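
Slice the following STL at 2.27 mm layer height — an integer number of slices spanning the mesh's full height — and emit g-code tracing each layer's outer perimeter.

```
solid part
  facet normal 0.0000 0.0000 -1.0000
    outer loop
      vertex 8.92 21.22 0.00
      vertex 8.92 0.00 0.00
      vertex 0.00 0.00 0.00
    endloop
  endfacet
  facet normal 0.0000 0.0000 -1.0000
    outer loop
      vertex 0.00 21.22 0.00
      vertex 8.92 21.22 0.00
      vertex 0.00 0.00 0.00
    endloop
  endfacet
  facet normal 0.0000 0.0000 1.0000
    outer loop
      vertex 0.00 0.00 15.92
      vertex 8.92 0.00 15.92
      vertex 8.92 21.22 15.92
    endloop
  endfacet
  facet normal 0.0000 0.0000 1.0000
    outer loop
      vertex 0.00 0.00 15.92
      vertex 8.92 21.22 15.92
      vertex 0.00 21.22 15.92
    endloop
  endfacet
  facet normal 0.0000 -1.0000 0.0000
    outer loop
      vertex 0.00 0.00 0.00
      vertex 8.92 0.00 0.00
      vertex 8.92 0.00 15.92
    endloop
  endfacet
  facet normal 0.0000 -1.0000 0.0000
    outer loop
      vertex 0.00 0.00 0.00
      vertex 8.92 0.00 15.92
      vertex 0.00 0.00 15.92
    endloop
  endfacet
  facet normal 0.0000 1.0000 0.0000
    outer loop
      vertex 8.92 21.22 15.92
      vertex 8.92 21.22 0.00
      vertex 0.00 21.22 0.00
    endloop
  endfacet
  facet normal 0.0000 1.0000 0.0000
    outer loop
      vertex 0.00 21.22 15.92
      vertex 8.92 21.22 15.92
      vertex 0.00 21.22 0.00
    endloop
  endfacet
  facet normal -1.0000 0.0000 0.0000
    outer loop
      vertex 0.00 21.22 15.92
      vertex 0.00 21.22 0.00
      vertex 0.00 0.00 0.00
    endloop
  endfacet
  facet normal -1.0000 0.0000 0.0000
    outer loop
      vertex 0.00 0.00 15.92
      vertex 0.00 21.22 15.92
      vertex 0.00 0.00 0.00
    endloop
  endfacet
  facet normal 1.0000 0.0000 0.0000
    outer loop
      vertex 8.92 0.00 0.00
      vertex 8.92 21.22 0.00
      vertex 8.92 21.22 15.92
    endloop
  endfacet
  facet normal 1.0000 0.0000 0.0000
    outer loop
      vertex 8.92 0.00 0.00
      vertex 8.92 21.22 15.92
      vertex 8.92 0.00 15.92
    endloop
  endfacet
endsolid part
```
; perimeter-only toolpath
G21 ; units = mm
G90 ; absolute positioning
G28 ; home
; layer 1
G0 Z2.27
G0 X0.00 Y0.00
G1 X8.92 Y0.00
G1 X8.92 Y21.22
G1 X0.00 Y21.22
G1 X0.00 Y0.00
; layer 2
G0 Z4.55
G0 X0.00 Y0.00
G1 X8.92 Y0.00
G1 X8.92 Y21.22
G1 X0.00 Y21.22
G1 X0.00 Y0.00
; layer 3
G0 Z6.82
G0 X0.00 Y0.00
G1 X8.92 Y0.00
G1 X8.92 Y21.22
G1 X0.00 Y21.22
G1 X0.00 Y0.00
; layer 4
G0 Z9.10
G0 X0.00 Y0.00
G1 X8.92 Y0.00
G1 X8.92 Y21.22
G1 X0.00 Y21.22
G1 X0.00 Y0.00
; layer 5
G0 Z11.37
G0 X0.00 Y0.00
G1 X8.92 Y0.00
G1 X8.92 Y21.22
G1 X0.00 Y21.22
G1 X0.00 Y0.00
; layer 6
G0 Z13.65
G0 X0.00 Y0.00
G1 X8.92 Y0.00
G1 X8.92 Y21.22
G1 X0.00 Y21.22
G1 X0.00 Y0.00
; layer 7
G0 Z15.92
G0 X0.00 Y0.00
G1 X8.92 Y0.00
G1 X8.92 Y21.22
G1 X0.00 Y21.22
G1 X0.00 Y0.00
M2 ; end

The solid is a rectangular box, roughly 8.92 × 21.2 mm footprint and 15.9 mm tall. Slicing at Δz = 2.27 mm — 7 equal slices spanning the solid's height, so layer i sits at z = i·h/7 — gives 7 non-empty perimeters. Each is a 4-segment closed polygon; G0 lifts to the layer z and rapids to the start vertex, then G1 traces the edges.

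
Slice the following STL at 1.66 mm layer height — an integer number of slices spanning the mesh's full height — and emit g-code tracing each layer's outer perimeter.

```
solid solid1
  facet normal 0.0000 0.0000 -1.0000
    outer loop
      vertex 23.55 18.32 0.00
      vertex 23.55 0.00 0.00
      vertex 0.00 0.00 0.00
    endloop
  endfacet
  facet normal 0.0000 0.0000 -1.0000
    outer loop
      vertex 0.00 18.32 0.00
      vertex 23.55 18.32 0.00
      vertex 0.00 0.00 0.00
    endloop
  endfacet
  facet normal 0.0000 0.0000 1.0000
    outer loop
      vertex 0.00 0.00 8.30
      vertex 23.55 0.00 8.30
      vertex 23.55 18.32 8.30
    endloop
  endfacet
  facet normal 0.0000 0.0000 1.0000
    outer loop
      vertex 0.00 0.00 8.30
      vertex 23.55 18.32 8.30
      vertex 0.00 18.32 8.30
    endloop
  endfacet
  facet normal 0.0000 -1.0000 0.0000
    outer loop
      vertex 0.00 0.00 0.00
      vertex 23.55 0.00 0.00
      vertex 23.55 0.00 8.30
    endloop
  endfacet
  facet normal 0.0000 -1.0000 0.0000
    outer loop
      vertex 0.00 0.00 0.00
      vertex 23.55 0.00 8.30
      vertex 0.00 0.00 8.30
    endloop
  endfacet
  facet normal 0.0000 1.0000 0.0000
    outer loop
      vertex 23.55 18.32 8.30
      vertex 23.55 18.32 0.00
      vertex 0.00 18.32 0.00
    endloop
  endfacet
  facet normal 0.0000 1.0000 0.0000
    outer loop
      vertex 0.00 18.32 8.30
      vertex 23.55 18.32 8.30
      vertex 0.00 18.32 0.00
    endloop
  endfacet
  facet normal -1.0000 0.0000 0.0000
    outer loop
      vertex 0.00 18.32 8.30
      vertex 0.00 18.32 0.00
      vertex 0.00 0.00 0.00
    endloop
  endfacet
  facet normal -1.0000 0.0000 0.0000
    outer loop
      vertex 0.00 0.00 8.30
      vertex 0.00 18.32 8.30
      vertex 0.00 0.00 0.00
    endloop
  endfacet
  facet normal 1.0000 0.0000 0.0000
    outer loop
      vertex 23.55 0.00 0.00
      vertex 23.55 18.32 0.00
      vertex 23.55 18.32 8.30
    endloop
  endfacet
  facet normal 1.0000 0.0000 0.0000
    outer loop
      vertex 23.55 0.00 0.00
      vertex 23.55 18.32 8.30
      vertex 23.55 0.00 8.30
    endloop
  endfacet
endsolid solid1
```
; perimeter-only toolpath
G21 ; units = mm
G90 ; absolute positioning
G28 ; home
; layer 1
G0 Z1.66
G0 X0.00 Y0.00
G1 X23.55 Y0.00
G1 X23.55 Y18.32
G1 X0.00 Y18.32
G1 X0.00 Y0.00
; layer 2
G0 Z3.32
G0 X0.00 Y0.00
G1 X23.55 Y0.00
G1 X23.55 Y18.32
G1 X0.00 Y18.32
G1 X0.00 Y0.00
; layer 3
G0 Z4.98
G0 X0.00 Y0.00
G1 X23.55 Y0.00
G1 X23.55 Y18.32
G1 X0.00 Y18.32
G1 X0.00 Y0.00
; layer 4
G0 Z6.64
G0 X0.00 Y0.00
G1 X23.55 Y0.00
G1 X23.55 Y18.32
G1 X0.00 Y18.32
G1 X0.00 Y0.00
; layer 5
G0 Z8.30
G0 X0.00 Y0.00
G1 X23.55 Y0.00
G1 X23.55 Y18.32
G1 X0.00 Y18.32
G1 X0.00 Y0.00
M2 ; end

The solid is a rectangular box, roughly 23.6 × 18.3 mm footprint and 8.3 mm tall. Slicing at Δz = 1.66 mm — 5 equal slices spanning the solid's height, so layer i sits at z = i·h/5 — gives 5 non-empty perimeters. Each is a 4-segment closed polygon; G0 lifts to the layer z and rapids to the start vertex, then G1 traces the edges.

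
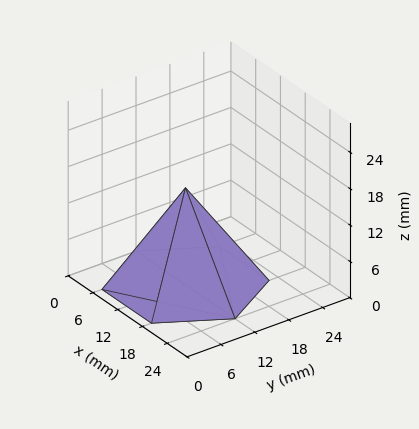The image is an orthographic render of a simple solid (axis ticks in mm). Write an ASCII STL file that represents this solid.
Reading the render: the shape is a regular 6-sided pyramid, base circumscribed radius ≈ 12 mm, apex at z ≈ 16 mm (dimensions read to the nearest mm from the axis ticks). For the STL, each face is triangulated and given an outward normal.

solid part
  facet normal 0.0000 0.0000 -1.0000
    outer loop
      vertex 6.0 22.4 0.0
      vertex 18.0 22.4 0.0
      vertex 24.0 12.0 0.0
    endloop
  endfacet
  facet normal 0.0000 0.0000 -1.0000
    outer loop
      vertex 0.0 12.0 0.0
      vertex 6.0 22.4 0.0
      vertex 24.0 12.0 0.0
    endloop
  endfacet
  facet normal 0.0000 0.0000 -1.0000
    outer loop
      vertex 6.0 1.6 0.0
      vertex 0.0 12.0 0.0
      vertex 24.0 12.0 0.0
    endloop
  endfacet
  facet normal 0.0000 0.0000 -1.0000
    outer loop
      vertex 18.0 1.6 0.0
      vertex 6.0 1.6 0.0
      vertex 24.0 12.0 0.0
    endloop
  endfacet
  facet normal 0.7264 0.4191 0.5448
    outer loop
      vertex 24.0 12.0 0.0
      vertex 18.0 22.4 0.0
      vertex 12.0 12.0 16.0
    endloop
  endfacet
  facet normal 0.0000 0.8384 0.5450
    outer loop
      vertex 18.0 22.4 0.0
      vertex 6.0 22.4 0.0
      vertex 12.0 12.0 16.0
    endloop
  endfacet
  facet normal -0.7264 0.4191 0.5448
    outer loop
      vertex 6.0 22.4 0.0
      vertex 0.0 12.0 0.0
      vertex 12.0 12.0 16.0
    endloop
  endfacet
  facet normal -0.7264 -0.4191 0.5448
    outer loop
      vertex 0.0 12.0 0.0
      vertex 6.0 1.6 0.0
      vertex 12.0 12.0 16.0
    endloop
  endfacet
  facet normal 0.0000 -0.8384 0.5450
    outer loop
      vertex 6.0 1.6 0.0
      vertex 18.0 1.6 0.0
      vertex 12.0 12.0 16.0
    endloop
  endfacet
  facet normal 0.7264 -0.4191 0.5448
    outer loop
      vertex 18.0 1.6 0.0
      vertex 24.0 12.0 0.0
      vertex 12.0 12.0 16.0
    endloop
  endfacet
endsolid part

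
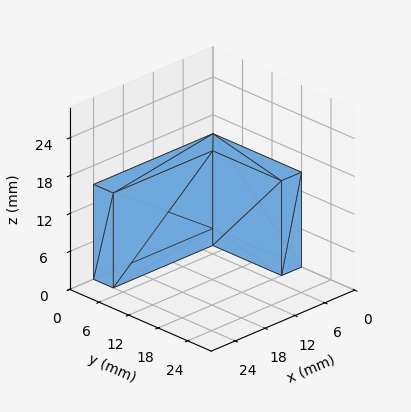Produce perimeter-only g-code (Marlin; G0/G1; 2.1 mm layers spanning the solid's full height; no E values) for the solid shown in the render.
Reading the render: the shape is an L-shaped prism: outer 24 × 18 mm, arm thicknesses ≈ 4 mm (horizontal) and 4 mm (vertical), extruded 15 mm in z (dimensions read to the nearest mm from the axis ticks). For the g-code, the solid's height is divided into equal slices at the stated Δz and each level perimeter traced with G1 moves after a G0 lift.

; perimeter-only toolpath
G21 ; units = mm
G90 ; absolute positioning
G28 ; home
; layer 1
G0 Z2.1
G0 X0.0 Y0.0
G1 X24.0 Y0.0
G1 X24.0 Y4.0
G1 X4.0 Y4.0
G1 X4.0 Y18.0
G1 X0.0 Y18.0
G1 X0.0 Y0.0
; layer 2
G0 Z4.3
G0 X0.0 Y0.0
G1 X24.0 Y0.0
G1 X24.0 Y4.0
G1 X4.0 Y4.0
G1 X4.0 Y18.0
G1 X0.0 Y18.0
G1 X0.0 Y0.0
; layer 3
G0 Z6.4
G0 X0.0 Y0.0
G1 X24.0 Y0.0
G1 X24.0 Y4.0
G1 X4.0 Y4.0
G1 X4.0 Y18.0
G1 X0.0 Y18.0
G1 X0.0 Y0.0
; layer 4
G0 Z8.6
G0 X0.0 Y0.0
G1 X24.0 Y0.0
G1 X24.0 Y4.0
G1 X4.0 Y4.0
G1 X4.0 Y18.0
G1 X0.0 Y18.0
G1 X0.0 Y0.0
; layer 5
G0 Z10.7
G0 X0.0 Y0.0
G1 X24.0 Y0.0
G1 X24.0 Y4.0
G1 X4.0 Y4.0
G1 X4.0 Y18.0
G1 X0.0 Y18.0
G1 X0.0 Y0.0
; layer 6
G0 Z12.9
G0 X0.0 Y0.0
G1 X24.0 Y0.0
G1 X24.0 Y4.0
G1 X4.0 Y4.0
G1 X4.0 Y18.0
G1 X0.0 Y18.0
G1 X0.0 Y0.0
; layer 7
G0 Z15.0
G0 X0.0 Y0.0
G1 X24.0 Y0.0
G1 X24.0 Y4.0
G1 X4.0 Y4.0
G1 X4.0 Y18.0
G1 X0.0 Y18.0
G1 X0.0 Y0.0
M2 ; end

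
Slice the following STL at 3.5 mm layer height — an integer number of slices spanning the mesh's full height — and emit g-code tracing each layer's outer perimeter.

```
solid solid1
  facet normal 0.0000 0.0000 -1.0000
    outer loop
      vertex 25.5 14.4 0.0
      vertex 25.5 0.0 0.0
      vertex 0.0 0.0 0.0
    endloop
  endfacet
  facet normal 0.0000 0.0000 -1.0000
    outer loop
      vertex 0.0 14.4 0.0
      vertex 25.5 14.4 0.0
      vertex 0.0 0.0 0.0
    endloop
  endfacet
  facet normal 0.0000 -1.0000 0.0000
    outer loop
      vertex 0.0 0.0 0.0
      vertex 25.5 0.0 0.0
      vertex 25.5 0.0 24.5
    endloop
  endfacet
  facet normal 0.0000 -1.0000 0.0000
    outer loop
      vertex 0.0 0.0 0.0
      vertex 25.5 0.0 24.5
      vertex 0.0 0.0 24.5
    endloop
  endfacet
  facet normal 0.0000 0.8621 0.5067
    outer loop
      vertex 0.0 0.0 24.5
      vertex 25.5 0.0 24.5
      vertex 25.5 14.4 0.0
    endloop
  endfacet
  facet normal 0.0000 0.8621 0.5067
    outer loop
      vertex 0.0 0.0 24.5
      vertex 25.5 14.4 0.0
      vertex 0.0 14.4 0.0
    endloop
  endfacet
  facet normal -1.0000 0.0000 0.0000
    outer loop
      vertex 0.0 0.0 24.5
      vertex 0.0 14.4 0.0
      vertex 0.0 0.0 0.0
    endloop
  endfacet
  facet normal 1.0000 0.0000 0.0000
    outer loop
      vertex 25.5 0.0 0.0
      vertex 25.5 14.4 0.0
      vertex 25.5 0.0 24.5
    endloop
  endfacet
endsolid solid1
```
; perimeter-only toolpath
G21 ; units = mm
G90 ; absolute positioning
G28 ; home
; layer 1
G0 Z3.5
G0 X0.0 Y0.0
G1 X25.5 Y0.0
G1 X25.5 Y12.3
G1 X0.0 Y12.3
G1 X0.0 Y0.0
; layer 2
G0 Z7.0
G0 X0.0 Y0.0
G1 X25.5 Y0.0
G1 X25.5 Y10.3
G1 X0.0 Y10.3
G1 X0.0 Y0.0
; layer 3
G0 Z10.5
G0 X0.0 Y0.0
G1 X25.5 Y0.0
G1 X25.5 Y8.2
G1 X0.0 Y8.2
G1 X0.0 Y0.0
; layer 4
G0 Z14.0
G0 X0.0 Y0.0
G1 X25.5 Y0.0
G1 X25.5 Y6.2
G1 X0.0 Y6.2
G1 X0.0 Y0.0
; layer 5
G0 Z17.5
G0 X0.0 Y0.0
G1 X25.5 Y0.0
G1 X25.5 Y4.1
G1 X0.0 Y4.1
G1 X0.0 Y0.0
; layer 6
G0 Z21.0
G0 X0.0 Y0.0
G1 X25.5 Y0.0
G1 X25.5 Y2.1
G1 X0.0 Y2.1
G1 X0.0 Y0.0
M2 ; end

The solid is a wedge (ramp): 25.5 × 14.4 mm base, rising to 24.5 mm along the y=0 edge and sloping linearly to z=0 at y=14.4. Slicing at Δz = 3.5 mm — 7 equal slices spanning the solid's height, so layer i sits at z = i·h/7 — gives 6 non-empty perimeters. Each is a 4-segment closed polygon; G0 lifts to the layer z and rapids to the start vertex, then G1 traces the edges. The cross-section shrinks linearly with z (the slice at the apex is degenerate and omitted).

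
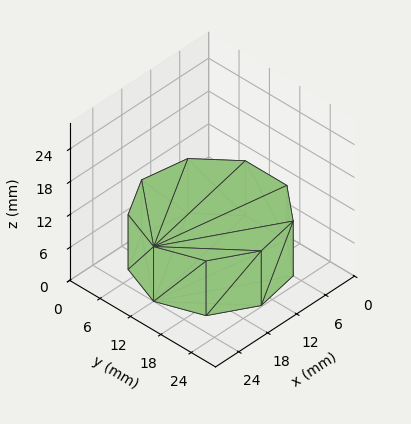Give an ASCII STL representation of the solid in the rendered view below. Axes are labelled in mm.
Reading the render: the shape is a regular 9-sided prism (a cylinder approximated with 9 flat sides), circumscribed radius ≈ 12 mm, height ≈ 10 mm (dimensions read to the nearest mm from the axis ticks). For the STL, each face is triangulated and given an outward normal.

solid part
  facet normal 0.0000 0.0000 -1.0000
    outer loop
      vertex 14.1 23.8 0.0
      vertex 21.2 19.7 0.0
      vertex 24.0 12.0 0.0
    endloop
  endfacet
  facet normal 0.0000 0.0000 -1.0000
    outer loop
      vertex 6.0 22.4 0.0
      vertex 14.1 23.8 0.0
      vertex 24.0 12.0 0.0
    endloop
  endfacet
  facet normal 0.0000 0.0000 -1.0000
    outer loop
      vertex 0.7 16.1 0.0
      vertex 6.0 22.4 0.0
      vertex 24.0 12.0 0.0
    endloop
  endfacet
  facet normal 0.0000 0.0000 -1.0000
    outer loop
      vertex 0.7 7.9 0.0
      vertex 0.7 16.1 0.0
      vertex 24.0 12.0 0.0
    endloop
  endfacet
  facet normal 0.0000 0.0000 -1.0000
    outer loop
      vertex 6.0 1.6 0.0
      vertex 0.7 7.9 0.0
      vertex 24.0 12.0 0.0
    endloop
  endfacet
  facet normal 0.0000 0.0000 -1.0000
    outer loop
      vertex 14.1 0.2 0.0
      vertex 6.0 1.6 0.0
      vertex 24.0 12.0 0.0
    endloop
  endfacet
  facet normal 0.0000 0.0000 -1.0000
    outer loop
      vertex 21.2 4.3 0.0
      vertex 14.1 0.2 0.0
      vertex 24.0 12.0 0.0
    endloop
  endfacet
  facet normal 0.0000 0.0000 1.0000
    outer loop
      vertex 24.0 12.0 10.0
      vertex 21.2 19.7 10.0
      vertex 14.1 23.8 10.0
    endloop
  endfacet
  facet normal 0.0000 0.0000 1.0000
    outer loop
      vertex 24.0 12.0 10.0
      vertex 14.1 23.8 10.0
      vertex 6.0 22.4 10.0
    endloop
  endfacet
  facet normal 0.0000 0.0000 1.0000
    outer loop
      vertex 24.0 12.0 10.0
      vertex 6.0 22.4 10.0
      vertex 0.7 16.1 10.0
    endloop
  endfacet
  facet normal 0.0000 0.0000 1.0000
    outer loop
      vertex 24.0 12.0 10.0
      vertex 0.7 16.1 10.0
      vertex 0.7 7.9 10.0
    endloop
  endfacet
  facet normal 0.0000 0.0000 1.0000
    outer loop
      vertex 24.0 12.0 10.0
      vertex 0.7 7.9 10.0
      vertex 6.0 1.6 10.0
    endloop
  endfacet
  facet normal 0.0000 0.0000 1.0000
    outer loop
      vertex 24.0 12.0 10.0
      vertex 6.0 1.6 10.0
      vertex 14.1 0.2 10.0
    endloop
  endfacet
  facet normal 0.0000 0.0000 1.0000
    outer loop
      vertex 24.0 12.0 10.0
      vertex 14.1 0.2 10.0
      vertex 21.2 4.3 10.0
    endloop
  endfacet
  facet normal 0.9398 0.3417 0.0000
    outer loop
      vertex 24.0 12.0 0.0
      vertex 21.2 19.7 0.0
      vertex 21.2 19.7 10.0
    endloop
  endfacet
  facet normal 0.9398 0.3417 0.0000
    outer loop
      vertex 24.0 12.0 0.0
      vertex 21.2 19.7 10.0
      vertex 24.0 12.0 10.0
    endloop
  endfacet
  facet normal 0.5001 0.8660 0.0000
    outer loop
      vertex 21.2 19.7 0.0
      vertex 14.1 23.8 0.0
      vertex 14.1 23.8 10.0
    endloop
  endfacet
  facet normal 0.5001 0.8660 0.0000
    outer loop
      vertex 21.2 19.7 0.0
      vertex 14.1 23.8 10.0
      vertex 21.2 19.7 10.0
    endloop
  endfacet
  facet normal -0.1703 0.9854 0.0000
    outer loop
      vertex 14.1 23.8 0.0
      vertex 6.0 22.4 0.0
      vertex 6.0 22.4 10.0
    endloop
  endfacet
  facet normal -0.1703 0.9854 0.0000
    outer loop
      vertex 14.1 23.8 0.0
      vertex 6.0 22.4 10.0
      vertex 14.1 23.8 10.0
    endloop
  endfacet
  facet normal -0.7652 0.6438 0.0000
    outer loop
      vertex 6.0 22.4 0.0
      vertex 0.7 16.1 0.0
      vertex 0.7 16.1 10.0
    endloop
  endfacet
  facet normal -0.7652 0.6438 0.0000
    outer loop
      vertex 6.0 22.4 0.0
      vertex 0.7 16.1 10.0
      vertex 6.0 22.4 10.0
    endloop
  endfacet
  facet normal -1.0000 0.0000 0.0000
    outer loop
      vertex 0.7 16.1 0.0
      vertex 0.7 7.9 0.0
      vertex 0.7 7.9 10.0
    endloop
  endfacet
  facet normal -1.0000 0.0000 0.0000
    outer loop
      vertex 0.7 16.1 0.0
      vertex 0.7 7.9 10.0
      vertex 0.7 16.1 10.0
    endloop
  endfacet
  facet normal -0.7652 -0.6438 0.0000
    outer loop
      vertex 0.7 7.9 0.0
      vertex 6.0 1.6 0.0
      vertex 6.0 1.6 10.0
    endloop
  endfacet
  facet normal -0.7652 -0.6438 0.0000
    outer loop
      vertex 0.7 7.9 0.0
      vertex 6.0 1.6 10.0
      vertex 0.7 7.9 10.0
    endloop
  endfacet
  facet normal -0.1703 -0.9854 0.0000
    outer loop
      vertex 6.0 1.6 0.0
      vertex 14.1 0.2 0.0
      vertex 14.1 0.2 10.0
    endloop
  endfacet
  facet normal -0.1703 -0.9854 0.0000
    outer loop
      vertex 6.0 1.6 0.0
      vertex 14.1 0.2 10.0
      vertex 6.0 1.6 10.0
    endloop
  endfacet
  facet normal 0.5001 -0.8660 0.0000
    outer loop
      vertex 14.1 0.2 0.0
      vertex 21.2 4.3 0.0
      vertex 21.2 4.3 10.0
    endloop
  endfacet
  facet normal 0.5001 -0.8660 0.0000
    outer loop
      vertex 14.1 0.2 0.0
      vertex 21.2 4.3 10.0
      vertex 14.1 0.2 10.0
    endloop
  endfacet
  facet normal 0.9398 -0.3417 0.0000
    outer loop
      vertex 21.2 4.3 0.0
      vertex 24.0 12.0 0.0
      vertex 24.0 12.0 10.0
    endloop
  endfacet
  facet normal 0.9398 -0.3417 0.0000
    outer loop
      vertex 21.2 4.3 0.0
      vertex 24.0 12.0 10.0
      vertex 21.2 4.3 10.0
    endloop
  endfacet
endsolid part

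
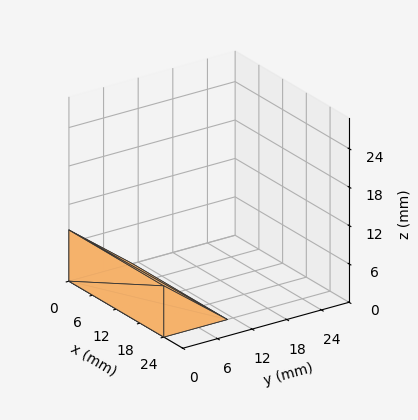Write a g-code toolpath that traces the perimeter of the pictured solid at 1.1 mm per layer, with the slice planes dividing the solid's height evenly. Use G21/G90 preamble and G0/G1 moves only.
Reading the render: the shape is a wedge (ramp): 24 × 11 mm base, rising to 8 mm along the y=0 edge and sloping linearly to z=0 at y=11 (dimensions read to the nearest mm from the axis ticks). For the g-code, the solid's height is divided into equal slices at the stated Δz and each level perimeter traced with G1 moves after a G0 lift.

; perimeter-only toolpath
G21 ; units = mm
G90 ; absolute positioning
G28 ; home
; layer 1
G0 Z1.1
G0 X0.0 Y0.0
G1 X24.0 Y0.0
G1 X24.0 Y9.4
G1 X0.0 Y9.4
G1 X0.0 Y0.0
; layer 2
G0 Z2.3
G0 X0.0 Y0.0
G1 X24.0 Y0.0
G1 X24.0 Y7.9
G1 X0.0 Y7.9
G1 X0.0 Y0.0
; layer 3
G0 Z3.4
G0 X0.0 Y0.0
G1 X24.0 Y0.0
G1 X24.0 Y6.3
G1 X0.0 Y6.3
G1 X0.0 Y0.0
; layer 4
G0 Z4.6
G0 X0.0 Y0.0
G1 X24.0 Y0.0
G1 X24.0 Y4.7
G1 X0.0 Y4.7
G1 X0.0 Y0.0
; layer 5
G0 Z5.7
G0 X0.0 Y0.0
G1 X24.0 Y0.0
G1 X24.0 Y3.1
G1 X0.0 Y3.1
G1 X0.0 Y0.0
; layer 6
G0 Z6.9
G0 X0.0 Y0.0
G1 X24.0 Y0.0
G1 X24.0 Y1.6
G1 X0.0 Y1.6
G1 X0.0 Y0.0
M2 ; end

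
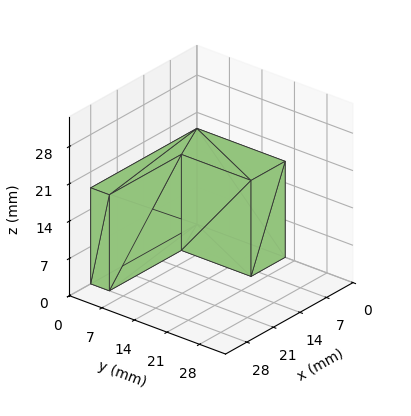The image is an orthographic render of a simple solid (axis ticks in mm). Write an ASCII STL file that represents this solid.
Reading the render: the shape is an L-shaped prism: outer 28 × 19 mm, arm thicknesses ≈ 4 mm (horizontal) and 9 mm (vertical), extruded 18 mm in z (dimensions read to the nearest mm from the axis ticks). For the STL, each face is triangulated and given an outward normal.

solid part
  facet normal 0.0000 0.0000 -1.0000
    outer loop
      vertex 28.0 4.0 0.0
      vertex 28.0 0.0 0.0
      vertex 0.0 0.0 0.0
    endloop
  endfacet
  facet normal 0.0000 0.0000 -1.0000
    outer loop
      vertex 9.0 4.0 0.0
      vertex 28.0 4.0 0.0
      vertex 0.0 0.0 0.0
    endloop
  endfacet
  facet normal 0.0000 0.0000 -1.0000
    outer loop
      vertex 9.0 19.0 0.0
      vertex 9.0 4.0 0.0
      vertex 0.0 0.0 0.0
    endloop
  endfacet
  facet normal 0.0000 0.0000 -1.0000
    outer loop
      vertex 0.0 19.0 0.0
      vertex 9.0 19.0 0.0
      vertex 0.0 0.0 0.0
    endloop
  endfacet
  facet normal 0.0000 0.0000 1.0000
    outer loop
      vertex 0.0 0.0 18.0
      vertex 28.0 0.0 18.0
      vertex 28.0 4.0 18.0
    endloop
  endfacet
  facet normal 0.0000 0.0000 1.0000
    outer loop
      vertex 0.0 0.0 18.0
      vertex 28.0 4.0 18.0
      vertex 9.0 4.0 18.0
    endloop
  endfacet
  facet normal 0.0000 0.0000 1.0000
    outer loop
      vertex 0.0 0.0 18.0
      vertex 9.0 4.0 18.0
      vertex 9.0 19.0 18.0
    endloop
  endfacet
  facet normal 0.0000 0.0000 1.0000
    outer loop
      vertex 0.0 0.0 18.0
      vertex 9.0 19.0 18.0
      vertex 0.0 19.0 18.0
    endloop
  endfacet
  facet normal 0.0000 -1.0000 0.0000
    outer loop
      vertex 0.0 0.0 0.0
      vertex 28.0 0.0 0.0
      vertex 28.0 0.0 18.0
    endloop
  endfacet
  facet normal 0.0000 -1.0000 0.0000
    outer loop
      vertex 0.0 0.0 0.0
      vertex 28.0 0.0 18.0
      vertex 0.0 0.0 18.0
    endloop
  endfacet
  facet normal 1.0000 0.0000 0.0000
    outer loop
      vertex 28.0 0.0 0.0
      vertex 28.0 4.0 0.0
      vertex 28.0 4.0 18.0
    endloop
  endfacet
  facet normal 1.0000 0.0000 0.0000
    outer loop
      vertex 28.0 0.0 0.0
      vertex 28.0 4.0 18.0
      vertex 28.0 0.0 18.0
    endloop
  endfacet
  facet normal 0.0000 1.0000 0.0000
    outer loop
      vertex 28.0 4.0 0.0
      vertex 9.0 4.0 0.0
      vertex 9.0 4.0 18.0
    endloop
  endfacet
  facet normal 0.0000 1.0000 0.0000
    outer loop
      vertex 28.0 4.0 0.0
      vertex 9.0 4.0 18.0
      vertex 28.0 4.0 18.0
    endloop
  endfacet
  facet normal 1.0000 0.0000 0.0000
    outer loop
      vertex 9.0 4.0 0.0
      vertex 9.0 19.0 0.0
      vertex 9.0 19.0 18.0
    endloop
  endfacet
  facet normal 1.0000 0.0000 0.0000
    outer loop
      vertex 9.0 4.0 0.0
      vertex 9.0 19.0 18.0
      vertex 9.0 4.0 18.0
    endloop
  endfacet
  facet normal 0.0000 1.0000 0.0000
    outer loop
      vertex 9.0 19.0 0.0
      vertex 0.0 19.0 0.0
      vertex 0.0 19.0 18.0
    endloop
  endfacet
  facet normal 0.0000 1.0000 0.0000
    outer loop
      vertex 9.0 19.0 0.0
      vertex 0.0 19.0 18.0
      vertex 9.0 19.0 18.0
    endloop
  endfacet
  facet normal -1.0000 0.0000 0.0000
    outer loop
      vertex 0.0 19.0 0.0
      vertex 0.0 0.0 0.0
      vertex 0.0 0.0 18.0
    endloop
  endfacet
  facet normal -1.0000 0.0000 0.0000
    outer loop
      vertex 0.0 19.0 0.0
      vertex 0.0 0.0 18.0
      vertex 0.0 19.0 18.0
    endloop
  endfacet
endsolid part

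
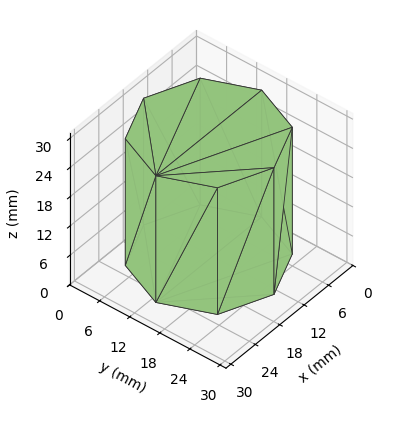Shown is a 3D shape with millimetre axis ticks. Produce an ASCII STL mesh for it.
Reading the render: the shape is a regular 8-sided prism (a cylinder approximated with 8 flat sides), circumscribed radius ≈ 13 mm, height ≈ 26 mm (dimensions read to the nearest mm from the axis ticks). For the STL, each face is triangulated and given an outward normal.

solid part
  facet normal 0.0000 0.0000 -1.0000
    outer loop
      vertex 13.000 26.000 0.000
      vertex 22.192 22.192 0.000
      vertex 26.000 13.000 0.000
    endloop
  endfacet
  facet normal 0.0000 0.0000 -1.0000
    outer loop
      vertex 3.808 22.192 0.000
      vertex 13.000 26.000 0.000
      vertex 26.000 13.000 0.000
    endloop
  endfacet
  facet normal 0.0000 0.0000 -1.0000
    outer loop
      vertex 0.000 13.000 0.000
      vertex 3.808 22.192 0.000
      vertex 26.000 13.000 0.000
    endloop
  endfacet
  facet normal 0.0000 0.0000 -1.0000
    outer loop
      vertex 3.808 3.808 0.000
      vertex 0.000 13.000 0.000
      vertex 26.000 13.000 0.000
    endloop
  endfacet
  facet normal 0.0000 0.0000 -1.0000
    outer loop
      vertex 13.000 0.000 0.000
      vertex 3.808 3.808 0.000
      vertex 26.000 13.000 0.000
    endloop
  endfacet
  facet normal 0.0000 0.0000 -1.0000
    outer loop
      vertex 22.192 3.808 0.000
      vertex 13.000 0.000 0.000
      vertex 26.000 13.000 0.000
    endloop
  endfacet
  facet normal 0.0000 0.0000 1.0000
    outer loop
      vertex 26.000 13.000 26.000
      vertex 22.192 22.192 26.000
      vertex 13.000 26.000 26.000
    endloop
  endfacet
  facet normal 0.0000 0.0000 1.0000
    outer loop
      vertex 26.000 13.000 26.000
      vertex 13.000 26.000 26.000
      vertex 3.808 22.192 26.000
    endloop
  endfacet
  facet normal 0.0000 0.0000 1.0000
    outer loop
      vertex 26.000 13.000 26.000
      vertex 3.808 22.192 26.000
      vertex 0.000 13.000 26.000
    endloop
  endfacet
  facet normal 0.0000 0.0000 1.0000
    outer loop
      vertex 26.000 13.000 26.000
      vertex 0.000 13.000 26.000
      vertex 3.808 3.808 26.000
    endloop
  endfacet
  facet normal 0.0000 0.0000 1.0000
    outer loop
      vertex 26.000 13.000 26.000
      vertex 3.808 3.808 26.000
      vertex 13.000 0.000 26.000
    endloop
  endfacet
  facet normal 0.0000 0.0000 1.0000
    outer loop
      vertex 26.000 13.000 26.000
      vertex 13.000 0.000 26.000
      vertex 22.192 3.808 26.000
    endloop
  endfacet
  facet normal 0.9239 0.3827 0.0000
    outer loop
      vertex 26.000 13.000 0.000
      vertex 22.192 22.192 0.000
      vertex 22.192 22.192 26.000
    endloop
  endfacet
  facet normal 0.9239 0.3827 0.0000
    outer loop
      vertex 26.000 13.000 0.000
      vertex 22.192 22.192 26.000
      vertex 26.000 13.000 26.000
    endloop
  endfacet
  facet normal 0.3827 0.9239 0.0000
    outer loop
      vertex 22.192 22.192 0.000
      vertex 13.000 26.000 0.000
      vertex 13.000 26.000 26.000
    endloop
  endfacet
  facet normal 0.3827 0.9239 0.0000
    outer loop
      vertex 22.192 22.192 0.000
      vertex 13.000 26.000 26.000
      vertex 22.192 22.192 26.000
    endloop
  endfacet
  facet normal -0.3827 0.9239 0.0000
    outer loop
      vertex 13.000 26.000 0.000
      vertex 3.808 22.192 0.000
      vertex 3.808 22.192 26.000
    endloop
  endfacet
  facet normal -0.3827 0.9239 0.0000
    outer loop
      vertex 13.000 26.000 0.000
      vertex 3.808 22.192 26.000
      vertex 13.000 26.000 26.000
    endloop
  endfacet
  facet normal -0.9239 0.3827 0.0000
    outer loop
      vertex 3.808 22.192 0.000
      vertex 0.000 13.000 0.000
      vertex 0.000 13.000 26.000
    endloop
  endfacet
  facet normal -0.9239 0.3827 0.0000
    outer loop
      vertex 3.808 22.192 0.000
      vertex 0.000 13.000 26.000
      vertex 3.808 22.192 26.000
    endloop
  endfacet
  facet normal -0.9239 -0.3827 0.0000
    outer loop
      vertex 0.000 13.000 0.000
      vertex 3.808 3.808 0.000
      vertex 3.808 3.808 26.000
    endloop
  endfacet
  facet normal -0.9239 -0.3827 0.0000
    outer loop
      vertex 0.000 13.000 0.000
      vertex 3.808 3.808 26.000
      vertex 0.000 13.000 26.000
    endloop
  endfacet
  facet normal -0.3827 -0.9239 0.0000
    outer loop
      vertex 3.808 3.808 0.000
      vertex 13.000 0.000 0.000
      vertex 13.000 0.000 26.000
    endloop
  endfacet
  facet normal -0.3827 -0.9239 0.0000
    outer loop
      vertex 3.808 3.808 0.000
      vertex 13.000 0.000 26.000
      vertex 3.808 3.808 26.000
    endloop
  endfacet
  facet normal 0.3827 -0.9239 0.0000
    outer loop
      vertex 13.000 0.000 0.000
      vertex 22.192 3.808 0.000
      vertex 22.192 3.808 26.000
    endloop
  endfacet
  facet normal 0.3827 -0.9239 0.0000
    outer loop
      vertex 13.000 0.000 0.000
      vertex 22.192 3.808 26.000
      vertex 13.000 0.000 26.000
    endloop
  endfacet
  facet normal 0.9239 -0.3827 0.0000
    outer loop
      vertex 22.192 3.808 0.000
      vertex 26.000 13.000 0.000
      vertex 26.000 13.000 26.000
    endloop
  endfacet
  facet normal 0.9239 -0.3827 0.0000
    outer loop
      vertex 22.192 3.808 0.000
      vertex 26.000 13.000 26.000
      vertex 22.192 3.808 26.000
    endloop
  endfacet
endsolid part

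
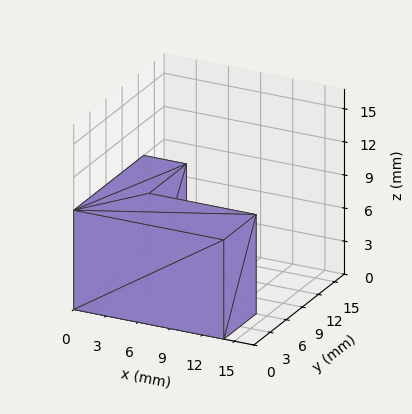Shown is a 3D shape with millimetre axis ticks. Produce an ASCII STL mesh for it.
Reading the render: the shape is an L-shaped prism: outer 14 × 13 mm, arm thicknesses ≈ 6 mm (horizontal) and 4 mm (vertical), extruded 9 mm in z (dimensions read to the nearest mm from the axis ticks). For the STL, each face is triangulated and given an outward normal.

solid part
  facet normal 0.0000 0.0000 -1.0000
    outer loop
      vertex 14.000 6.000 0.000
      vertex 14.000 0.000 0.000
      vertex 0.000 0.000 0.000
    endloop
  endfacet
  facet normal 0.0000 0.0000 -1.0000
    outer loop
      vertex 4.000 6.000 0.000
      vertex 14.000 6.000 0.000
      vertex 0.000 0.000 0.000
    endloop
  endfacet
  facet normal 0.0000 0.0000 -1.0000
    outer loop
      vertex 4.000 13.000 0.000
      vertex 4.000 6.000 0.000
      vertex 0.000 0.000 0.000
    endloop
  endfacet
  facet normal 0.0000 0.0000 -1.0000
    outer loop
      vertex 0.000 13.000 0.000
      vertex 4.000 13.000 0.000
      vertex 0.000 0.000 0.000
    endloop
  endfacet
  facet normal 0.0000 0.0000 1.0000
    outer loop
      vertex 0.000 0.000 9.000
      vertex 14.000 0.000 9.000
      vertex 14.000 6.000 9.000
    endloop
  endfacet
  facet normal 0.0000 0.0000 1.0000
    outer loop
      vertex 0.000 0.000 9.000
      vertex 14.000 6.000 9.000
      vertex 4.000 6.000 9.000
    endloop
  endfacet
  facet normal 0.0000 0.0000 1.0000
    outer loop
      vertex 0.000 0.000 9.000
      vertex 4.000 6.000 9.000
      vertex 4.000 13.000 9.000
    endloop
  endfacet
  facet normal 0.0000 0.0000 1.0000
    outer loop
      vertex 0.000 0.000 9.000
      vertex 4.000 13.000 9.000
      vertex 0.000 13.000 9.000
    endloop
  endfacet
  facet normal 0.0000 -1.0000 0.0000
    outer loop
      vertex 0.000 0.000 0.000
      vertex 14.000 0.000 0.000
      vertex 14.000 0.000 9.000
    endloop
  endfacet
  facet normal 0.0000 -1.0000 0.0000
    outer loop
      vertex 0.000 0.000 0.000
      vertex 14.000 0.000 9.000
      vertex 0.000 0.000 9.000
    endloop
  endfacet
  facet normal 1.0000 0.0000 0.0000
    outer loop
      vertex 14.000 0.000 0.000
      vertex 14.000 6.000 0.000
      vertex 14.000 6.000 9.000
    endloop
  endfacet
  facet normal 1.0000 0.0000 0.0000
    outer loop
      vertex 14.000 0.000 0.000
      vertex 14.000 6.000 9.000
      vertex 14.000 0.000 9.000
    endloop
  endfacet
  facet normal 0.0000 1.0000 0.0000
    outer loop
      vertex 14.000 6.000 0.000
      vertex 4.000 6.000 0.000
      vertex 4.000 6.000 9.000
    endloop
  endfacet
  facet normal 0.0000 1.0000 0.0000
    outer loop
      vertex 14.000 6.000 0.000
      vertex 4.000 6.000 9.000
      vertex 14.000 6.000 9.000
    endloop
  endfacet
  facet normal 1.0000 0.0000 0.0000
    outer loop
      vertex 4.000 6.000 0.000
      vertex 4.000 13.000 0.000
      vertex 4.000 13.000 9.000
    endloop
  endfacet
  facet normal 1.0000 0.0000 0.0000
    outer loop
      vertex 4.000 6.000 0.000
      vertex 4.000 13.000 9.000
      vertex 4.000 6.000 9.000
    endloop
  endfacet
  facet normal 0.0000 1.0000 0.0000
    outer loop
      vertex 4.000 13.000 0.000
      vertex 0.000 13.000 0.000
      vertex 0.000 13.000 9.000
    endloop
  endfacet
  facet normal 0.0000 1.0000 0.0000
    outer loop
      vertex 4.000 13.000 0.000
      vertex 0.000 13.000 9.000
      vertex 4.000 13.000 9.000
    endloop
  endfacet
  facet normal -1.0000 0.0000 0.0000
    outer loop
      vertex 0.000 13.000 0.000
      vertex 0.000 0.000 0.000
      vertex 0.000 0.000 9.000
    endloop
  endfacet
  facet normal -1.0000 0.0000 0.0000
    outer loop
      vertex 0.000 13.000 0.000
      vertex 0.000 0.000 9.000
      vertex 0.000 13.000 9.000
    endloop
  endfacet
endsolid part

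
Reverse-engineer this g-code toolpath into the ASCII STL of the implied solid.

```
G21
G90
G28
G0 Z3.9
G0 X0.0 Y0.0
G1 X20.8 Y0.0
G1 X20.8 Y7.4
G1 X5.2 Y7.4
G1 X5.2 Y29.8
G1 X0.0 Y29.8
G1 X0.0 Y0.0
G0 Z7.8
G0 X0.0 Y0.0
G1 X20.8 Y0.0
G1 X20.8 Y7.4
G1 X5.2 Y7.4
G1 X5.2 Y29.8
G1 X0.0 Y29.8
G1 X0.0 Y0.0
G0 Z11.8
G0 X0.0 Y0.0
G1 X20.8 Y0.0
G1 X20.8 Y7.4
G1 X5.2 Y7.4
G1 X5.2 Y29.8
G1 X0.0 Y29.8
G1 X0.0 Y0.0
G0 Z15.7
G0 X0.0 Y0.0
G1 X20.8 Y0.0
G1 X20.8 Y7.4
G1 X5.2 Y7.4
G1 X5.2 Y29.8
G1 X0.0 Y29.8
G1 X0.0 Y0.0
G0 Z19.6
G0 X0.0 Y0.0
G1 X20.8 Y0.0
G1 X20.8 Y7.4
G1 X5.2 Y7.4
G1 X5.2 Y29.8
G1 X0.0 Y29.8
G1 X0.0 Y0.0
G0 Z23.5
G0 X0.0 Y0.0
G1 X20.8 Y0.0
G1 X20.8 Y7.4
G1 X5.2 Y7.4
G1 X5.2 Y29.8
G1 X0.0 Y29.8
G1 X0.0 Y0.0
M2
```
solid part
  facet normal 0.0000 0.0000 -1.0000
    outer loop
      vertex 20.8 7.4 0.0
      vertex 20.8 0.0 0.0
      vertex 0.0 0.0 0.0
    endloop
  endfacet
  facet normal 0.0000 0.0000 -1.0000
    outer loop
      vertex 5.2 7.4 0.0
      vertex 20.8 7.4 0.0
      vertex 0.0 0.0 0.0
    endloop
  endfacet
  facet normal 0.0000 0.0000 -1.0000
    outer loop
      vertex 5.2 29.8 0.0
      vertex 5.2 7.4 0.0
      vertex 0.0 0.0 0.0
    endloop
  endfacet
  facet normal 0.0000 0.0000 -1.0000
    outer loop
      vertex 0.0 29.8 0.0
      vertex 5.2 29.8 0.0
      vertex 0.0 0.0 0.0
    endloop
  endfacet
  facet normal 0.0000 0.0000 1.0000
    outer loop
      vertex 0.0 0.0 23.5
      vertex 20.8 0.0 23.5
      vertex 20.8 7.4 23.5
    endloop
  endfacet
  facet normal 0.0000 0.0000 1.0000
    outer loop
      vertex 0.0 0.0 23.5
      vertex 20.8 7.4 23.5
      vertex 5.2 7.4 23.5
    endloop
  endfacet
  facet normal 0.0000 0.0000 1.0000
    outer loop
      vertex 0.0 0.0 23.5
      vertex 5.2 7.4 23.5
      vertex 5.2 29.8 23.5
    endloop
  endfacet
  facet normal 0.0000 0.0000 1.0000
    outer loop
      vertex 0.0 0.0 23.5
      vertex 5.2 29.8 23.5
      vertex 0.0 29.8 23.5
    endloop
  endfacet
  facet normal 0.0000 -1.0000 0.0000
    outer loop
      vertex 0.0 0.0 0.0
      vertex 20.8 0.0 0.0
      vertex 20.8 0.0 23.5
    endloop
  endfacet
  facet normal 0.0000 -1.0000 0.0000
    outer loop
      vertex 0.0 0.0 0.0
      vertex 20.8 0.0 23.5
      vertex 0.0 0.0 23.5
    endloop
  endfacet
  facet normal 1.0000 0.0000 0.0000
    outer loop
      vertex 20.8 0.0 0.0
      vertex 20.8 7.4 0.0
      vertex 20.8 7.4 23.5
    endloop
  endfacet
  facet normal 1.0000 0.0000 0.0000
    outer loop
      vertex 20.8 0.0 0.0
      vertex 20.8 7.4 23.5
      vertex 20.8 0.0 23.5
    endloop
  endfacet
  facet normal 0.0000 1.0000 0.0000
    outer loop
      vertex 20.8 7.4 0.0
      vertex 5.2 7.4 0.0
      vertex 5.2 7.4 23.5
    endloop
  endfacet
  facet normal 0.0000 1.0000 0.0000
    outer loop
      vertex 20.8 7.4 0.0
      vertex 5.2 7.4 23.5
      vertex 20.8 7.4 23.5
    endloop
  endfacet
  facet normal 1.0000 0.0000 0.0000
    outer loop
      vertex 5.2 7.4 0.0
      vertex 5.2 29.8 0.0
      vertex 5.2 29.8 23.5
    endloop
  endfacet
  facet normal 1.0000 0.0000 0.0000
    outer loop
      vertex 5.2 7.4 0.0
      vertex 5.2 29.8 23.5
      vertex 5.2 7.4 23.5
    endloop
  endfacet
  facet normal 0.0000 1.0000 0.0000
    outer loop
      vertex 5.2 29.8 0.0
      vertex 0.0 29.8 0.0
      vertex 0.0 29.8 23.5
    endloop
  endfacet
  facet normal 0.0000 1.0000 0.0000
    outer loop
      vertex 5.2 29.8 0.0
      vertex 0.0 29.8 23.5
      vertex 5.2 29.8 23.5
    endloop
  endfacet
  facet normal -1.0000 0.0000 0.0000
    outer loop
      vertex 0.0 29.8 0.0
      vertex 0.0 0.0 0.0
      vertex 0.0 0.0 23.5
    endloop
  endfacet
  facet normal -1.0000 0.0000 0.0000
    outer loop
      vertex 0.0 29.8 0.0
      vertex 0.0 0.0 23.5
      vertex 0.0 29.8 23.5
    endloop
  endfacet
endsolid part

The G0 Z moves step by Δz≈3.9 mm. Every layer's G1 loop is the same polygon, so the solid is a straight extrusion of it from z=0 to z≈23.5. Closing with flat bottom and top caps and triangulating gives 20 facets — an L-shaped prism: outer 20.8 × 29.8 mm, arm thicknesses ≈ 7.4 mm (horizontal) and 5.2 mm (vertical), extruded 23.5 mm in z.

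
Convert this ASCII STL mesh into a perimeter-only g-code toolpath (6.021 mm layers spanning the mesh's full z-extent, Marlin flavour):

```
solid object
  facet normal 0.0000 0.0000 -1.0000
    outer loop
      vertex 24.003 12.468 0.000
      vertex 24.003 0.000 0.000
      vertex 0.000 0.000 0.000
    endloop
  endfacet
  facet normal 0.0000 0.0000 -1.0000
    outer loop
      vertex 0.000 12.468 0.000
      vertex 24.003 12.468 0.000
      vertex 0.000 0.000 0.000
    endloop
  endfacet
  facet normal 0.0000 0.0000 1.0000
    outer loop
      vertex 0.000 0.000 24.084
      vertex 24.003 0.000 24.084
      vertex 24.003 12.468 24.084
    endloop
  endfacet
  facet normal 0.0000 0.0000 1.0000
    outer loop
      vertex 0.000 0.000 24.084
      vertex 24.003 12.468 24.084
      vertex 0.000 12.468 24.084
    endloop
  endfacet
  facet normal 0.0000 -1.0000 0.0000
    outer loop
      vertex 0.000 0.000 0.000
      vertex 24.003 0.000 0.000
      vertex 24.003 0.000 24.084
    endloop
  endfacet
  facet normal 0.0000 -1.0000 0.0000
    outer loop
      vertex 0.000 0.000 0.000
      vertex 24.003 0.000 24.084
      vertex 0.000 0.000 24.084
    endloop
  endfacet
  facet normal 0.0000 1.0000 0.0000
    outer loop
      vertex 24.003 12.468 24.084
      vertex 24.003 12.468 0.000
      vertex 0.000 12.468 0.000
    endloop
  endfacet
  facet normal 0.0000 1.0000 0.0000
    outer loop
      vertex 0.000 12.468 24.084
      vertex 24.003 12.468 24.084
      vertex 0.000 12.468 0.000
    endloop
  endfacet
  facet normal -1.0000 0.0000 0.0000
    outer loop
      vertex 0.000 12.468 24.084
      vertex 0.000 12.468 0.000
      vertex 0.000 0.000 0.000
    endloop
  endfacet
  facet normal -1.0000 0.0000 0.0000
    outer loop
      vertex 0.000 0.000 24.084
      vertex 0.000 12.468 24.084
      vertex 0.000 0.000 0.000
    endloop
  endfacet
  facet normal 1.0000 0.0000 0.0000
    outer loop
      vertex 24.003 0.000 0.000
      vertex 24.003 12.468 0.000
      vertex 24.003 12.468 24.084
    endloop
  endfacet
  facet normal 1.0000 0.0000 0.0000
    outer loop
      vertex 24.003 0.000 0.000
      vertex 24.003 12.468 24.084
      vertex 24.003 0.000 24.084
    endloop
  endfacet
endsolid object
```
; perimeter-only toolpath
G21 ; units = mm
G90 ; absolute positioning
G28 ; home
; layer 1
G0 Z6.021
G0 X0.000 Y0.000
G1 X24.003 Y0.000
G1 X24.003 Y12.468
G1 X0.000 Y12.468
G1 X0.000 Y0.000
; layer 2
G0 Z12.042
G0 X0.000 Y0.000
G1 X24.003 Y0.000
G1 X24.003 Y12.468
G1 X0.000 Y12.468
G1 X0.000 Y0.000
; layer 3
G0 Z18.063
G0 X0.000 Y0.000
G1 X24.003 Y0.000
G1 X24.003 Y12.468
G1 X0.000 Y12.468
G1 X0.000 Y0.000
; layer 4
G0 Z24.084
G0 X0.000 Y0.000
G1 X24.003 Y0.000
G1 X24.003 Y12.468
G1 X0.000 Y12.468
G1 X0.000 Y0.000
M2 ; end

The solid is a rectangular box, roughly 24 × 12.5 mm footprint and 24.1 mm tall. Slicing at Δz = 6.021 mm — 4 equal slices spanning the solid's height, so layer i sits at z = i·h/4 — gives 4 non-empty perimeters. Each is a 4-segment closed polygon; G0 lifts to the layer z and rapids to the start vertex, then G1 traces the edges.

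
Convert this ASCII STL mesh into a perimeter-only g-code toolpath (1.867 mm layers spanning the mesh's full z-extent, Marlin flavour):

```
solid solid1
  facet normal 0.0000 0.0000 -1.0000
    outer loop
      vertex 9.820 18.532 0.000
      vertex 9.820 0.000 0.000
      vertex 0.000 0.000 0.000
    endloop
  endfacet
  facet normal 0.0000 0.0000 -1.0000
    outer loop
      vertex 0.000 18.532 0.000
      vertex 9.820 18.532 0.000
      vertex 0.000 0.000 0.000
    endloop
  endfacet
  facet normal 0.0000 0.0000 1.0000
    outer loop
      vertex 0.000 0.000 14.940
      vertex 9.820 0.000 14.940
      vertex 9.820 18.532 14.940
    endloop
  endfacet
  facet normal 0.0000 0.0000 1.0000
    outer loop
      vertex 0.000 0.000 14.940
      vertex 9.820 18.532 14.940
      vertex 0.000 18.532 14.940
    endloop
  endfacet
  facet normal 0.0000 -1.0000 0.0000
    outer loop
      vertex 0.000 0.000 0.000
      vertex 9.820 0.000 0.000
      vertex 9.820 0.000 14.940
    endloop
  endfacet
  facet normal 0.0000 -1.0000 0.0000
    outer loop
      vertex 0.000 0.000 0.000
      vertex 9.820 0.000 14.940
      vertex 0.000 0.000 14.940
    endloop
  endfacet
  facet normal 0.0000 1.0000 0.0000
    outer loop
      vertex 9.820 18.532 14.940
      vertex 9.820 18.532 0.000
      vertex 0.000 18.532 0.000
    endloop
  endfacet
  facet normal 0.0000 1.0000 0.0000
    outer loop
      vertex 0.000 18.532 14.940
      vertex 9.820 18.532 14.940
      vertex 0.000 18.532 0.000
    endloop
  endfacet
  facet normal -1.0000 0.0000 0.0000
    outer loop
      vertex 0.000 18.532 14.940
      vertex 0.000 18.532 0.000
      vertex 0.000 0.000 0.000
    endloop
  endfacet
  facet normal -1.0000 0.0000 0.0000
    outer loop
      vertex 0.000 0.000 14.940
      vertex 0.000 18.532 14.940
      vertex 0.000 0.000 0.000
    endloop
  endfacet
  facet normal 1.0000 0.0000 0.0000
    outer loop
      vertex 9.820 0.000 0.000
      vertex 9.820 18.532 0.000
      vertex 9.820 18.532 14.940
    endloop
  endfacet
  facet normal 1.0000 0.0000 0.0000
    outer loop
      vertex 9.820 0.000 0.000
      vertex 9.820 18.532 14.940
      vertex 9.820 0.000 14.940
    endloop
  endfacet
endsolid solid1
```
; perimeter-only toolpath
G21 ; units = mm
G90 ; absolute positioning
G28 ; home
; layer 1
G0 Z1.867
G0 X0.000 Y0.000
G1 X9.820 Y0.000
G1 X9.820 Y18.532
G1 X0.000 Y18.532
G1 X0.000 Y0.000
; layer 2
G0 Z3.735
G0 X0.000 Y0.000
G1 X9.820 Y0.000
G1 X9.820 Y18.532
G1 X0.000 Y18.532
G1 X0.000 Y0.000
; layer 3
G0 Z5.603
G0 X0.000 Y0.000
G1 X9.820 Y0.000
G1 X9.820 Y18.532
G1 X0.000 Y18.532
G1 X0.000 Y0.000
; layer 4
G0 Z7.470
G0 X0.000 Y0.000
G1 X9.820 Y0.000
G1 X9.820 Y18.532
G1 X0.000 Y18.532
G1 X0.000 Y0.000
; layer 5
G0 Z9.338
G0 X0.000 Y0.000
G1 X9.820 Y0.000
G1 X9.820 Y18.532
G1 X0.000 Y18.532
G1 X0.000 Y0.000
; layer 6
G0 Z11.205
G0 X0.000 Y0.000
G1 X9.820 Y0.000
G1 X9.820 Y18.532
G1 X0.000 Y18.532
G1 X0.000 Y0.000
; layer 7
G0 Z13.072
G0 X0.000 Y0.000
G1 X9.820 Y0.000
G1 X9.820 Y18.532
G1 X0.000 Y18.532
G1 X0.000 Y0.000
; layer 8
G0 Z14.940
G0 X0.000 Y0.000
G1 X9.820 Y0.000
G1 X9.820 Y18.532
G1 X0.000 Y18.532
G1 X0.000 Y0.000
M2 ; end

The solid is a rectangular box, roughly 9.82 × 18.5 mm footprint and 14.9 mm tall. Slicing at Δz = 1.867 mm — 8 equal slices spanning the solid's height, so layer i sits at z = i·h/8 — gives 8 non-empty perimeters. Each is a 4-segment closed polygon; G0 lifts to the layer z and rapids to the start vertex, then G1 traces the edges.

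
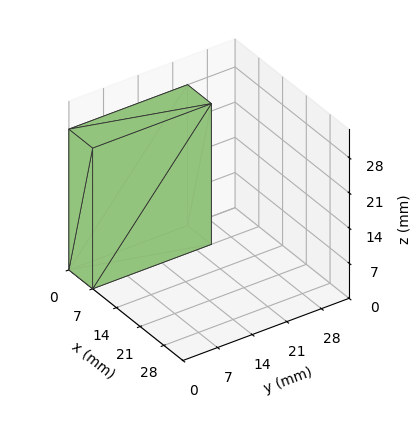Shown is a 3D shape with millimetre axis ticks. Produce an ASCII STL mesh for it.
Reading the render: the shape is a rectangular box, roughly 7 × 24 mm footprint and 28 mm tall (dimensions read to the nearest mm from the axis ticks). For the STL, each face is triangulated and given an outward normal.

solid part
  facet normal 0.0000 0.0000 -1.0000
    outer loop
      vertex 7.0 24.0 0.0
      vertex 7.0 0.0 0.0
      vertex 0.0 0.0 0.0
    endloop
  endfacet
  facet normal 0.0000 0.0000 -1.0000
    outer loop
      vertex 0.0 24.0 0.0
      vertex 7.0 24.0 0.0
      vertex 0.0 0.0 0.0
    endloop
  endfacet
  facet normal 0.0000 0.0000 1.0000
    outer loop
      vertex 0.0 0.0 28.0
      vertex 7.0 0.0 28.0
      vertex 7.0 24.0 28.0
    endloop
  endfacet
  facet normal 0.0000 0.0000 1.0000
    outer loop
      vertex 0.0 0.0 28.0
      vertex 7.0 24.0 28.0
      vertex 0.0 24.0 28.0
    endloop
  endfacet
  facet normal 0.0000 -1.0000 0.0000
    outer loop
      vertex 0.0 0.0 0.0
      vertex 7.0 0.0 0.0
      vertex 7.0 0.0 28.0
    endloop
  endfacet
  facet normal 0.0000 -1.0000 0.0000
    outer loop
      vertex 0.0 0.0 0.0
      vertex 7.0 0.0 28.0
      vertex 0.0 0.0 28.0
    endloop
  endfacet
  facet normal 0.0000 1.0000 0.0000
    outer loop
      vertex 7.0 24.0 28.0
      vertex 7.0 24.0 0.0
      vertex 0.0 24.0 0.0
    endloop
  endfacet
  facet normal 0.0000 1.0000 0.0000
    outer loop
      vertex 0.0 24.0 28.0
      vertex 7.0 24.0 28.0
      vertex 0.0 24.0 0.0
    endloop
  endfacet
  facet normal -1.0000 0.0000 0.0000
    outer loop
      vertex 0.0 24.0 28.0
      vertex 0.0 24.0 0.0
      vertex 0.0 0.0 0.0
    endloop
  endfacet
  facet normal -1.0000 0.0000 0.0000
    outer loop
      vertex 0.0 0.0 28.0
      vertex 0.0 24.0 28.0
      vertex 0.0 0.0 0.0
    endloop
  endfacet
  facet normal 1.0000 0.0000 0.0000
    outer loop
      vertex 7.0 0.0 0.0
      vertex 7.0 24.0 0.0
      vertex 7.0 24.0 28.0
    endloop
  endfacet
  facet normal 1.0000 0.0000 0.0000
    outer loop
      vertex 7.0 0.0 0.0
      vertex 7.0 24.0 28.0
      vertex 7.0 0.0 28.0
    endloop
  endfacet
endsolid part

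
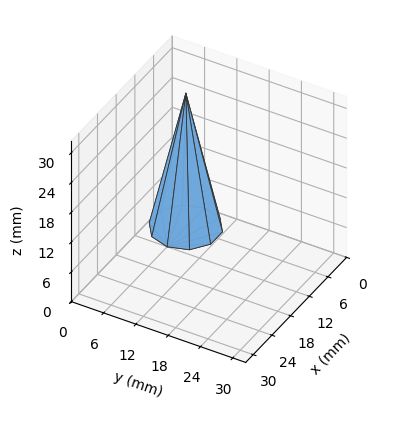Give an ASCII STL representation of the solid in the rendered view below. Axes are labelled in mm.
Reading the render: the shape is a regular 10-sided pyramid, base circumscribed radius ≈ 6 mm, apex at z ≈ 27 mm (dimensions read to the nearest mm from the axis ticks). For the STL, each face is triangulated and given an outward normal.

solid part
  facet normal 0.0000 0.0000 -1.0000
    outer loop
      vertex 7.9 11.7 0.0
      vertex 10.9 9.5 0.0
      vertex 12.0 6.0 0.0
    endloop
  endfacet
  facet normal 0.0000 0.0000 -1.0000
    outer loop
      vertex 4.1 11.7 0.0
      vertex 7.9 11.7 0.0
      vertex 12.0 6.0 0.0
    endloop
  endfacet
  facet normal 0.0000 0.0000 -1.0000
    outer loop
      vertex 1.1 9.5 0.0
      vertex 4.1 11.7 0.0
      vertex 12.0 6.0 0.0
    endloop
  endfacet
  facet normal 0.0000 0.0000 -1.0000
    outer loop
      vertex 0.0 6.0 0.0
      vertex 1.1 9.5 0.0
      vertex 12.0 6.0 0.0
    endloop
  endfacet
  facet normal 0.0000 0.0000 -1.0000
    outer loop
      vertex 1.1 2.5 0.0
      vertex 0.0 6.0 0.0
      vertex 12.0 6.0 0.0
    endloop
  endfacet
  facet normal 0.0000 0.0000 -1.0000
    outer loop
      vertex 4.1 0.3 0.0
      vertex 1.1 2.5 0.0
      vertex 12.0 6.0 0.0
    endloop
  endfacet
  facet normal 0.0000 0.0000 -1.0000
    outer loop
      vertex 7.9 0.3 0.0
      vertex 4.1 0.3 0.0
      vertex 12.0 6.0 0.0
    endloop
  endfacet
  facet normal 0.0000 0.0000 -1.0000
    outer loop
      vertex 10.9 2.5 0.0
      vertex 7.9 0.3 0.0
      vertex 12.0 6.0 0.0
    endloop
  endfacet
  facet normal 0.9333 0.2933 0.2074
    outer loop
      vertex 12.0 6.0 0.0
      vertex 10.9 9.5 0.0
      vertex 6.0 6.0 27.0
    endloop
  endfacet
  facet normal 0.5785 0.7889 0.2073
    outer loop
      vertex 10.9 9.5 0.0
      vertex 7.9 11.7 0.0
      vertex 6.0 6.0 27.0
    endloop
  endfacet
  facet normal 0.0000 0.9784 0.2066
    outer loop
      vertex 7.9 11.7 0.0
      vertex 4.1 11.7 0.0
      vertex 6.0 6.0 27.0
    endloop
  endfacet
  facet normal -0.5785 0.7889 0.2073
    outer loop
      vertex 4.1 11.7 0.0
      vertex 1.1 9.5 0.0
      vertex 6.0 6.0 27.0
    endloop
  endfacet
  facet normal -0.9333 0.2933 0.2074
    outer loop
      vertex 1.1 9.5 0.0
      vertex 0.0 6.0 0.0
      vertex 6.0 6.0 27.0
    endloop
  endfacet
  facet normal -0.9333 -0.2933 0.2074
    outer loop
      vertex 0.0 6.0 0.0
      vertex 1.1 2.5 0.0
      vertex 6.0 6.0 27.0
    endloop
  endfacet
  facet normal -0.5785 -0.7889 0.2073
    outer loop
      vertex 1.1 2.5 0.0
      vertex 4.1 0.3 0.0
      vertex 6.0 6.0 27.0
    endloop
  endfacet
  facet normal 0.0000 -0.9784 0.2066
    outer loop
      vertex 4.1 0.3 0.0
      vertex 7.9 0.3 0.0
      vertex 6.0 6.0 27.0
    endloop
  endfacet
  facet normal 0.5785 -0.7889 0.2073
    outer loop
      vertex 7.9 0.3 0.0
      vertex 10.9 2.5 0.0
      vertex 6.0 6.0 27.0
    endloop
  endfacet
  facet normal 0.9333 -0.2933 0.2074
    outer loop
      vertex 10.9 2.5 0.0
      vertex 12.0 6.0 0.0
      vertex 6.0 6.0 27.0
    endloop
  endfacet
endsolid part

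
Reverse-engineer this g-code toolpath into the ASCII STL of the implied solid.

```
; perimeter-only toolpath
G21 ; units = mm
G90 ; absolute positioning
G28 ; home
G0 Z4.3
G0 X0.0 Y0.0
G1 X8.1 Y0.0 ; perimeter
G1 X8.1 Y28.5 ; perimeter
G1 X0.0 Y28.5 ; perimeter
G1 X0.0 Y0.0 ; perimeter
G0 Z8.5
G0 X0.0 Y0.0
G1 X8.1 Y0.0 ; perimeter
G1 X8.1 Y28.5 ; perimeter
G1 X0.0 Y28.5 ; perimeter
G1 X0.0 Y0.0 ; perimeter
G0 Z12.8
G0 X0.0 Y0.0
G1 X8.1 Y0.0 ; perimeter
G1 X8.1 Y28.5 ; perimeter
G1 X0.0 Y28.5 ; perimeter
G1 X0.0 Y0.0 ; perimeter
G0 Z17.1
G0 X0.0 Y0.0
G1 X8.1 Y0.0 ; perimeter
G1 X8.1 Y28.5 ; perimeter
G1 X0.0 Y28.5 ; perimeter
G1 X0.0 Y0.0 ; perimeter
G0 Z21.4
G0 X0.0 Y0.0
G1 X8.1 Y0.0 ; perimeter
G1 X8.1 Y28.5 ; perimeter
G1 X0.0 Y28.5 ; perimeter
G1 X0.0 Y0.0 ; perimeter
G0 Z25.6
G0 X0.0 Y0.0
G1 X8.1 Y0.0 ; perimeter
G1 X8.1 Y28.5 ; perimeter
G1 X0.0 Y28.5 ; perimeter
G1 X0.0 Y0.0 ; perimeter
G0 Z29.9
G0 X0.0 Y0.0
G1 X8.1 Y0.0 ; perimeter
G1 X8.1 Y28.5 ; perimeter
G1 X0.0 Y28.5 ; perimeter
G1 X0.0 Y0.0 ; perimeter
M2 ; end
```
solid part
  facet normal 0.0000 0.0000 -1.0000
    outer loop
      vertex 8.1 28.5 0.0
      vertex 8.1 0.0 0.0
      vertex 0.0 0.0 0.0
    endloop
  endfacet
  facet normal 0.0000 0.0000 -1.0000
    outer loop
      vertex 0.0 28.5 0.0
      vertex 8.1 28.5 0.0
      vertex 0.0 0.0 0.0
    endloop
  endfacet
  facet normal 0.0000 0.0000 1.0000
    outer loop
      vertex 0.0 0.0 29.9
      vertex 8.1 0.0 29.9
      vertex 8.1 28.5 29.9
    endloop
  endfacet
  facet normal 0.0000 0.0000 1.0000
    outer loop
      vertex 0.0 0.0 29.9
      vertex 8.1 28.5 29.9
      vertex 0.0 28.5 29.9
    endloop
  endfacet
  facet normal 0.0000 -1.0000 0.0000
    outer loop
      vertex 0.0 0.0 0.0
      vertex 8.1 0.0 0.0
      vertex 8.1 0.0 29.9
    endloop
  endfacet
  facet normal 0.0000 -1.0000 0.0000
    outer loop
      vertex 0.0 0.0 0.0
      vertex 8.1 0.0 29.9
      vertex 0.0 0.0 29.9
    endloop
  endfacet
  facet normal 0.0000 1.0000 0.0000
    outer loop
      vertex 8.1 28.5 29.9
      vertex 8.1 28.5 0.0
      vertex 0.0 28.5 0.0
    endloop
  endfacet
  facet normal 0.0000 1.0000 0.0000
    outer loop
      vertex 0.0 28.5 29.9
      vertex 8.1 28.5 29.9
      vertex 0.0 28.5 0.0
    endloop
  endfacet
  facet normal -1.0000 0.0000 0.0000
    outer loop
      vertex 0.0 28.5 29.9
      vertex 0.0 28.5 0.0
      vertex 0.0 0.0 0.0
    endloop
  endfacet
  facet normal -1.0000 0.0000 0.0000
    outer loop
      vertex 0.0 0.0 29.9
      vertex 0.0 28.5 29.9
      vertex 0.0 0.0 0.0
    endloop
  endfacet
  facet normal 1.0000 0.0000 0.0000
    outer loop
      vertex 8.1 0.0 0.0
      vertex 8.1 28.5 0.0
      vertex 8.1 28.5 29.9
    endloop
  endfacet
  facet normal 1.0000 0.0000 0.0000
    outer loop
      vertex 8.1 0.0 0.0
      vertex 8.1 28.5 29.9
      vertex 8.1 0.0 29.9
    endloop
  endfacet
endsolid part

The G0 Z moves step by Δz≈4.3 mm. Every layer's G1 loop is the same polygon, so the solid is a straight extrusion of it from z=0 to z≈29.9. Closing with flat bottom and top caps and triangulating gives 12 facets — a rectangular box, roughly 8.1 × 28.5 mm footprint and 29.9 mm tall.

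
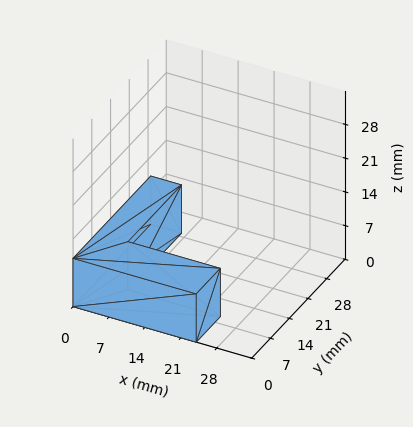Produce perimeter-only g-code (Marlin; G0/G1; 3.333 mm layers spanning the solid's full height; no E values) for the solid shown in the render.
Reading the render: the shape is an L-shaped prism: outer 24 × 29 mm, arm thicknesses ≈ 9 mm (horizontal) and 6 mm (vertical), extruded 10 mm in z (dimensions read to the nearest mm from the axis ticks). For the g-code, the solid's height is divided into equal slices at the stated Δz and each level perimeter traced with G1 moves after a G0 lift.

; perimeter-only toolpath
G21 ; units = mm
G90 ; absolute positioning
G28 ; home
; layer 1
G0 Z3.333
G0 X0.000 Y0.000
G1 X24.000 Y0.000
G1 X24.000 Y9.000
G1 X6.000 Y9.000
G1 X6.000 Y29.000
G1 X0.000 Y29.000
G1 X0.000 Y0.000
; layer 2
G0 Z6.667
G0 X0.000 Y0.000
G1 X24.000 Y0.000
G1 X24.000 Y9.000
G1 X6.000 Y9.000
G1 X6.000 Y29.000
G1 X0.000 Y29.000
G1 X0.000 Y0.000
; layer 3
G0 Z10.000
G0 X0.000 Y0.000
G1 X24.000 Y0.000
G1 X24.000 Y9.000
G1 X6.000 Y9.000
G1 X6.000 Y29.000
G1 X0.000 Y29.000
G1 X0.000 Y0.000
M2 ; end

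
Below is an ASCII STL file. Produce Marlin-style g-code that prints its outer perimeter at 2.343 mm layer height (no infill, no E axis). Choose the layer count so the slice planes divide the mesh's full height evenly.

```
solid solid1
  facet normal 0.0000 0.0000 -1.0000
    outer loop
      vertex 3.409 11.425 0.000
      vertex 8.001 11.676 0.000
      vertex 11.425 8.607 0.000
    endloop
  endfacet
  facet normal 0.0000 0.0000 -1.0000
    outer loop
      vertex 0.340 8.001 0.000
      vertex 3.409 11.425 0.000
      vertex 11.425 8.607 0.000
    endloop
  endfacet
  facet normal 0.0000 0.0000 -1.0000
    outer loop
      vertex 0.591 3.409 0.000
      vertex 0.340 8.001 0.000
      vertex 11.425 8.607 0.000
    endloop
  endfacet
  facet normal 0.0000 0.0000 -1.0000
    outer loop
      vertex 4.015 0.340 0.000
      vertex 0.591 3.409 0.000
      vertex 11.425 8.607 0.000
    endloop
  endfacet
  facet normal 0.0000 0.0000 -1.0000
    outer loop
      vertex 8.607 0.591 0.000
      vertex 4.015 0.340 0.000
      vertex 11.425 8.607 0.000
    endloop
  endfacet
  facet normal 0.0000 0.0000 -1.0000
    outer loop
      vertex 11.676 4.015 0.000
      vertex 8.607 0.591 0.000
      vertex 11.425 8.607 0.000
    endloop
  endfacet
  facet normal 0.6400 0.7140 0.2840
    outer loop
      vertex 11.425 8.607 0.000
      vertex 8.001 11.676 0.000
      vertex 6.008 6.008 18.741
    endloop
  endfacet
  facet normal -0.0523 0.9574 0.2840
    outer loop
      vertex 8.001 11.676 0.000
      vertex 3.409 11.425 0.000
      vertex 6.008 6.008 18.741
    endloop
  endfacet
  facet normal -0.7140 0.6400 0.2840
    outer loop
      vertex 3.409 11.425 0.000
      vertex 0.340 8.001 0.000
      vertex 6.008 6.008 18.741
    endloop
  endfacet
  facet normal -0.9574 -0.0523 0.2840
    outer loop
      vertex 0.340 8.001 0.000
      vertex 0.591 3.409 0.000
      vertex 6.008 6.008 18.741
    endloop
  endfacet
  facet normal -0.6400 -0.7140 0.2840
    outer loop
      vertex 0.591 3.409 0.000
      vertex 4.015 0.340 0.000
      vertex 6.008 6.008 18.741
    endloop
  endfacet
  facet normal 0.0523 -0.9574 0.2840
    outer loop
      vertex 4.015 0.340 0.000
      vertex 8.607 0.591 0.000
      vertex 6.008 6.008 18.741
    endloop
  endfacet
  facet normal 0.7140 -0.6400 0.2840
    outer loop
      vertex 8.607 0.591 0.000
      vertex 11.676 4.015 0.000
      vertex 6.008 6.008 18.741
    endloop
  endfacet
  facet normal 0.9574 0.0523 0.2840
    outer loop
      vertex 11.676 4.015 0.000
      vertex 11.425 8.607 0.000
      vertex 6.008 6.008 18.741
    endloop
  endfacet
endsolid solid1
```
; perimeter-only toolpath
G21 ; units = mm
G90 ; absolute positioning
G28 ; home
; layer 1
G0 Z2.343
G0 X10.748 Y8.282
G1 X7.752 Y10.967
G1 X3.734 Y10.748
G1 X1.048 Y7.752
G1 X1.268 Y3.734
G1 X4.264 Y1.048
G1 X8.282 Y1.268
G1 X10.967 Y4.264
G1 X10.748 Y8.282
; layer 2
G0 Z4.685
G0 X10.071 Y7.957
G1 X7.503 Y10.259
G1 X4.059 Y10.071
G1 X1.757 Y7.503
G1 X1.945 Y4.059
G1 X4.513 Y1.757
G1 X7.957 Y1.945
G1 X10.259 Y4.513
G1 X10.071 Y7.957
; layer 3
G0 Z7.028
G0 X9.394 Y7.632
G1 X7.254 Y9.550
G1 X4.384 Y9.394
G1 X2.466 Y7.254
G1 X2.622 Y4.384
G1 X4.762 Y2.466
G1 X7.632 Y2.622
G1 X9.550 Y4.762
G1 X9.394 Y7.632
; layer 4
G0 Z9.370
G0 X8.716 Y7.307
G1 X7.005 Y8.842
G1 X4.708 Y8.716
G1 X3.174 Y7.005
G1 X3.300 Y4.708
G1 X5.011 Y3.174
G1 X7.307 Y3.300
G1 X8.842 Y5.011
G1 X8.716 Y7.307
; layer 5
G0 Z11.713
G0 X8.039 Y6.983
G1 X6.755 Y8.133
G1 X5.033 Y8.039
G1 X3.882 Y6.755
G1 X3.977 Y5.033
G1 X5.261 Y3.882
G1 X6.983 Y3.977
G1 X8.133 Y5.261
G1 X8.039 Y6.983
; layer 6
G0 Z14.056
G0 X7.362 Y6.658
G1 X6.506 Y7.425
G1 X5.358 Y7.362
G1 X4.591 Y6.506
G1 X4.654 Y5.358
G1 X5.510 Y4.591
G1 X6.658 Y4.654
G1 X7.425 Y5.510
G1 X7.362 Y6.658
; layer 7
G0 Z16.398
G0 X6.685 Y6.333
G1 X6.257 Y6.716
G1 X5.683 Y6.685
G1 X5.300 Y6.257
G1 X5.331 Y5.683
G1 X5.759 Y5.300
G1 X6.333 Y5.331
G1 X6.716 Y5.759
G1 X6.685 Y6.333
M2 ; end

The solid is a regular 8-sided pyramid, base circumscribed radius ≈ 6.01 mm, apex at z ≈ 18.7 mm. Slicing at Δz = 2.343 mm — 8 equal slices spanning the solid's height, so layer i sits at z = i·h/8 — gives 7 non-empty perimeters. Each is a 8-segment closed polygon; G0 lifts to the layer z and rapids to the start vertex, then G1 traces the edges. The cross-section shrinks linearly with z (the slice at the apex is degenerate and omitted).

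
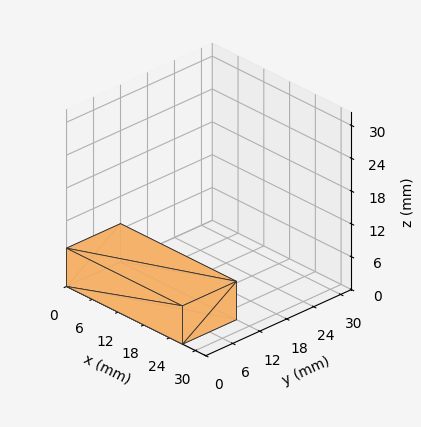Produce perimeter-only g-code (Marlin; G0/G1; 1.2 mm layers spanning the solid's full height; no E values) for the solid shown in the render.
Reading the render: the shape is a rectangular box, roughly 27 × 12 mm footprint and 7 mm tall (dimensions read to the nearest mm from the axis ticks). For the g-code, the solid's height is divided into equal slices at the stated Δz and each level perimeter traced with G1 moves after a G0 lift.

; perimeter-only toolpath
G21 ; units = mm
G90 ; absolute positioning
G28 ; home
; layer 1
G0 Z1.2
G0 X0.0 Y0.0
G1 X27.0 Y0.0
G1 X27.0 Y12.0
G1 X0.0 Y12.0
G1 X0.0 Y0.0
; layer 2
G0 Z2.3
G0 X0.0 Y0.0
G1 X27.0 Y0.0
G1 X27.0 Y12.0
G1 X0.0 Y12.0
G1 X0.0 Y0.0
; layer 3
G0 Z3.5
G0 X0.0 Y0.0
G1 X27.0 Y0.0
G1 X27.0 Y12.0
G1 X0.0 Y12.0
G1 X0.0 Y0.0
; layer 4
G0 Z4.7
G0 X0.0 Y0.0
G1 X27.0 Y0.0
G1 X27.0 Y12.0
G1 X0.0 Y12.0
G1 X0.0 Y0.0
; layer 5
G0 Z5.8
G0 X0.0 Y0.0
G1 X27.0 Y0.0
G1 X27.0 Y12.0
G1 X0.0 Y12.0
G1 X0.0 Y0.0
; layer 6
G0 Z7.0
G0 X0.0 Y0.0
G1 X27.0 Y0.0
G1 X27.0 Y12.0
G1 X0.0 Y12.0
G1 X0.0 Y0.0
M2 ; end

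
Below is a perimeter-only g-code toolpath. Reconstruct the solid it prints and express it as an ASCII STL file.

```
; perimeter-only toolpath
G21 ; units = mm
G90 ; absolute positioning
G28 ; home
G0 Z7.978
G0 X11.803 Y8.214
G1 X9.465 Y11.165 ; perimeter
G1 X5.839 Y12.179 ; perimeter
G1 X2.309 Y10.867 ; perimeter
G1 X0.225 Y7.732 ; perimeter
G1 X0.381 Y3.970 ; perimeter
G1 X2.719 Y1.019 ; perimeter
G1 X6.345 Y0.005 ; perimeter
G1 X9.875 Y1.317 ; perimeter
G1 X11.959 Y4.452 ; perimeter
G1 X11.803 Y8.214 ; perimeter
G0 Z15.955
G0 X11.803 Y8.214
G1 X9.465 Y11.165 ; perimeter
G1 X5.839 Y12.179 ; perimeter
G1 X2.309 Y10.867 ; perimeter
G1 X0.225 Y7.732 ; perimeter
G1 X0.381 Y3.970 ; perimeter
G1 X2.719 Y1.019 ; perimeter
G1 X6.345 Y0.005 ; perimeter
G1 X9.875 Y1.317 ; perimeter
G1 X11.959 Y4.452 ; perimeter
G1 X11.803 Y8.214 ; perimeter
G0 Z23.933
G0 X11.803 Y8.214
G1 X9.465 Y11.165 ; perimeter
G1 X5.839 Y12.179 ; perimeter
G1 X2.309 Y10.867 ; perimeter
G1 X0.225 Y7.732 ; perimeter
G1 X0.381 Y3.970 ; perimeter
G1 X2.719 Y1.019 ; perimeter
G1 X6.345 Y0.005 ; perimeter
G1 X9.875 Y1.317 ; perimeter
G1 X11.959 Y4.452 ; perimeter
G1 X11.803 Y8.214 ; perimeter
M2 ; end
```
solid part
  facet normal 0.0000 0.0000 -1.0000
    outer loop
      vertex 5.839 12.179 0.000
      vertex 9.465 11.165 0.000
      vertex 11.803 8.214 0.000
    endloop
  endfacet
  facet normal 0.0000 0.0000 -1.0000
    outer loop
      vertex 2.309 10.867 0.000
      vertex 5.839 12.179 0.000
      vertex 11.803 8.214 0.000
    endloop
  endfacet
  facet normal 0.0000 0.0000 -1.0000
    outer loop
      vertex 0.225 7.732 0.000
      vertex 2.309 10.867 0.000
      vertex 11.803 8.214 0.000
    endloop
  endfacet
  facet normal 0.0000 0.0000 -1.0000
    outer loop
      vertex 0.381 3.970 0.000
      vertex 0.225 7.732 0.000
      vertex 11.803 8.214 0.000
    endloop
  endfacet
  facet normal 0.0000 0.0000 -1.0000
    outer loop
      vertex 2.719 1.019 0.000
      vertex 0.381 3.970 0.000
      vertex 11.803 8.214 0.000
    endloop
  endfacet
  facet normal 0.0000 0.0000 -1.0000
    outer loop
      vertex 6.345 0.005 0.000
      vertex 2.719 1.019 0.000
      vertex 11.803 8.214 0.000
    endloop
  endfacet
  facet normal 0.0000 0.0000 -1.0000
    outer loop
      vertex 9.875 1.317 0.000
      vertex 6.345 0.005 0.000
      vertex 11.803 8.214 0.000
    endloop
  endfacet
  facet normal 0.0000 0.0000 -1.0000
    outer loop
      vertex 11.959 4.452 0.000
      vertex 9.875 1.317 0.000
      vertex 11.803 8.214 0.000
    endloop
  endfacet
  facet normal 0.0000 0.0000 1.0000
    outer loop
      vertex 11.803 8.214 23.933
      vertex 9.465 11.165 23.933
      vertex 5.839 12.179 23.933
    endloop
  endfacet
  facet normal 0.0000 0.0000 1.0000
    outer loop
      vertex 11.803 8.214 23.933
      vertex 5.839 12.179 23.933
      vertex 2.309 10.867 23.933
    endloop
  endfacet
  facet normal 0.0000 0.0000 1.0000
    outer loop
      vertex 11.803 8.214 23.933
      vertex 2.309 10.867 23.933
      vertex 0.225 7.732 23.933
    endloop
  endfacet
  facet normal 0.0000 0.0000 1.0000
    outer loop
      vertex 11.803 8.214 23.933
      vertex 0.225 7.732 23.933
      vertex 0.381 3.970 23.933
    endloop
  endfacet
  facet normal 0.0000 0.0000 1.0000
    outer loop
      vertex 11.803 8.214 23.933
      vertex 0.381 3.970 23.933
      vertex 2.719 1.019 23.933
    endloop
  endfacet
  facet normal 0.0000 0.0000 1.0000
    outer loop
      vertex 11.803 8.214 23.933
      vertex 2.719 1.019 23.933
      vertex 6.345 0.005 23.933
    endloop
  endfacet
  facet normal 0.0000 0.0000 1.0000
    outer loop
      vertex 11.803 8.214 23.933
      vertex 6.345 0.005 23.933
      vertex 9.875 1.317 23.933
    endloop
  endfacet
  facet normal 0.0000 0.0000 1.0000
    outer loop
      vertex 11.803 8.214 23.933
      vertex 9.875 1.317 23.933
      vertex 11.959 4.452 23.933
    endloop
  endfacet
  facet normal 0.7838 0.6210 0.0000
    outer loop
      vertex 11.803 8.214 0.000
      vertex 9.465 11.165 0.000
      vertex 9.465 11.165 23.933
    endloop
  endfacet
  facet normal 0.7838 0.6210 0.0000
    outer loop
      vertex 11.803 8.214 0.000
      vertex 9.465 11.165 23.933
      vertex 11.803 8.214 23.933
    endloop
  endfacet
  facet normal 0.2693 0.9631 0.0000
    outer loop
      vertex 9.465 11.165 0.000
      vertex 5.839 12.179 0.000
      vertex 5.839 12.179 23.933
    endloop
  endfacet
  facet normal 0.2693 0.9631 0.0000
    outer loop
      vertex 9.465 11.165 0.000
      vertex 5.839 12.179 23.933
      vertex 9.465 11.165 23.933
    endloop
  endfacet
  facet normal -0.3484 0.9374 0.0000
    outer loop
      vertex 5.839 12.179 0.000
      vertex 2.309 10.867 0.000
      vertex 2.309 10.867 23.933
    endloop
  endfacet
  facet normal -0.3484 0.9374 0.0000
    outer loop
      vertex 5.839 12.179 0.000
      vertex 2.309 10.867 23.933
      vertex 5.839 12.179 23.933
    endloop
  endfacet
  facet normal -0.8328 0.5536 0.0000
    outer loop
      vertex 2.309 10.867 0.000
      vertex 0.225 7.732 0.000
      vertex 0.225 7.732 23.933
    endloop
  endfacet
  facet normal -0.8328 0.5536 0.0000
    outer loop
      vertex 2.309 10.867 0.000
      vertex 0.225 7.732 23.933
      vertex 2.309 10.867 23.933
    endloop
  endfacet
  facet normal -0.9991 -0.0414 0.0000
    outer loop
      vertex 0.225 7.732 0.000
      vertex 0.381 3.970 0.000
      vertex 0.381 3.970 23.933
    endloop
  endfacet
  facet normal -0.9991 -0.0414 0.0000
    outer loop
      vertex 0.225 7.732 0.000
      vertex 0.381 3.970 23.933
      vertex 0.225 7.732 23.933
    endloop
  endfacet
  facet normal -0.7838 -0.6210 0.0000
    outer loop
      vertex 0.381 3.970 0.000
      vertex 2.719 1.019 0.000
      vertex 2.719 1.019 23.933
    endloop
  endfacet
  facet normal -0.7838 -0.6210 0.0000
    outer loop
      vertex 0.381 3.970 0.000
      vertex 2.719 1.019 23.933
      vertex 0.381 3.970 23.933
    endloop
  endfacet
  facet normal -0.2693 -0.9631 0.0000
    outer loop
      vertex 2.719 1.019 0.000
      vertex 6.345 0.005 0.000
      vertex 6.345 0.005 23.933
    endloop
  endfacet
  facet normal -0.2693 -0.9631 0.0000
    outer loop
      vertex 2.719 1.019 0.000
      vertex 6.345 0.005 23.933
      vertex 2.719 1.019 23.933
    endloop
  endfacet
  facet normal 0.3484 -0.9374 0.0000
    outer loop
      vertex 6.345 0.005 0.000
      vertex 9.875 1.317 0.000
      vertex 9.875 1.317 23.933
    endloop
  endfacet
  facet normal 0.3484 -0.9374 0.0000
    outer loop
      vertex 6.345 0.005 0.000
      vertex 9.875 1.317 23.933
      vertex 6.345 0.005 23.933
    endloop
  endfacet
  facet normal 0.8328 -0.5536 0.0000
    outer loop
      vertex 9.875 1.317 0.000
      vertex 11.959 4.452 0.000
      vertex 11.959 4.452 23.933
    endloop
  endfacet
  facet normal 0.8328 -0.5536 0.0000
    outer loop
      vertex 9.875 1.317 0.000
      vertex 11.959 4.452 23.933
      vertex 9.875 1.317 23.933
    endloop
  endfacet
  facet normal 0.9991 0.0414 0.0000
    outer loop
      vertex 11.959 4.452 0.000
      vertex 11.803 8.214 0.000
      vertex 11.803 8.214 23.933
    endloop
  endfacet
  facet normal 0.9991 0.0414 0.0000
    outer loop
      vertex 11.959 4.452 0.000
      vertex 11.803 8.214 23.933
      vertex 11.959 4.452 23.933
    endloop
  endfacet
endsolid part

The G0 Z moves step by Δz≈7.978 mm. Every layer's G1 loop is the same polygon, so the solid is a straight extrusion of it from z=0 to z≈23.9. Closing with flat bottom and top caps and triangulating gives 36 facets — a regular 10-sided prism (a cylinder approximated with 10 flat sides), circumscribed radius ≈ 6.09 mm, height ≈ 23.9 mm.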